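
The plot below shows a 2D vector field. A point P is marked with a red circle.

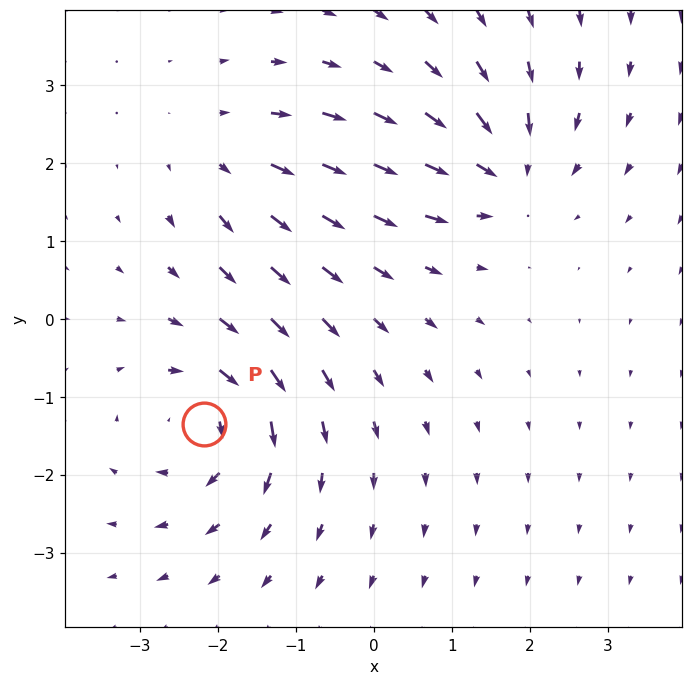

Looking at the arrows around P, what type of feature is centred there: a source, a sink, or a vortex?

At P (-2.2, -1.3) the arrows circulate clockwise. Divergence ≈0, curl about -5 — near-zero divergence with nonzero curl is a vortex.

vortex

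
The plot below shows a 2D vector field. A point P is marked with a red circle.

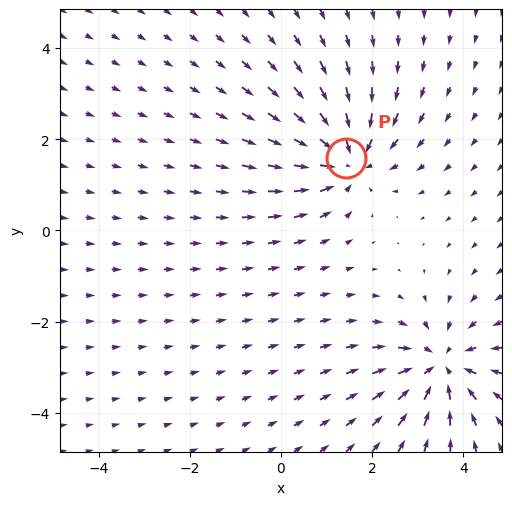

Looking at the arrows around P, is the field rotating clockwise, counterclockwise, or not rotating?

Near P at (1.4, 1.6) the arrows show no circulation. The curl there is ≈0.

not rotating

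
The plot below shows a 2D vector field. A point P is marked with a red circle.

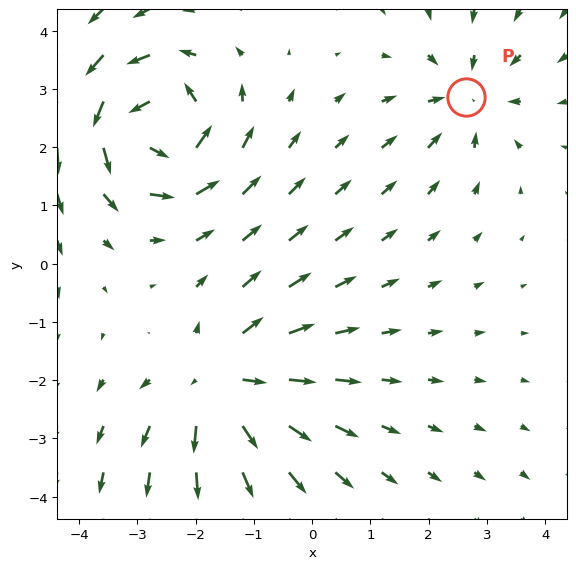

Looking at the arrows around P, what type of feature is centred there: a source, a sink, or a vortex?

sink

At P (2.6, 2.9) the arrows converge inward. Divergence about -3, curl ≈0 — negative divergence with near-zero curl is a sink.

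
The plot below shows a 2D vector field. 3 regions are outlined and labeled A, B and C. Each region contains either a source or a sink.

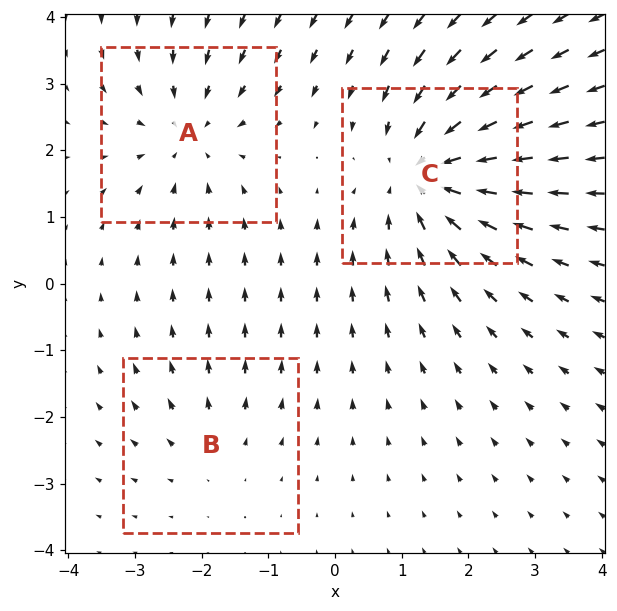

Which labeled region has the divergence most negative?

C

Divergence at each region's feature centre — A: about -3, B: about +2, C: about -5. Region C is most negative.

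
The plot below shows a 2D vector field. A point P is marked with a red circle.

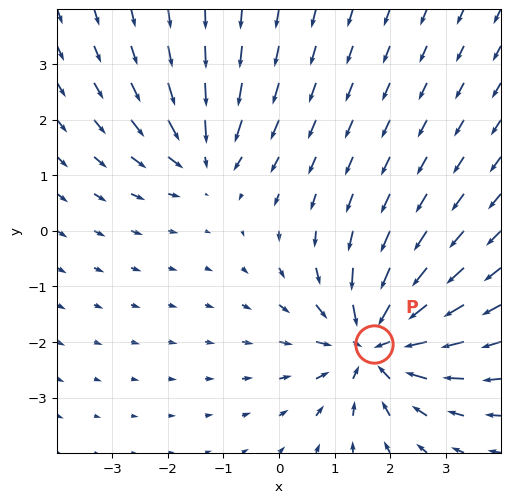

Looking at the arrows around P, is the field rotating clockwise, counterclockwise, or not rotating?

not rotating

Near P at (1.7, -2.0) the arrows show no circulation. The curl there is ≈0.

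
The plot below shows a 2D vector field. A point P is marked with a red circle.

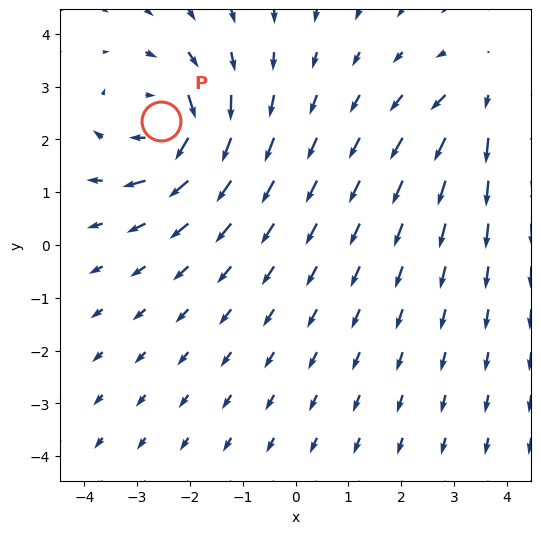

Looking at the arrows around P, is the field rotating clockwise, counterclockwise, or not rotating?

clockwise

Near P at (-2.5, 2.3) the arrows circulate clockwise. The curl (z-component) there is about -6; negative curl means clockwise rotation.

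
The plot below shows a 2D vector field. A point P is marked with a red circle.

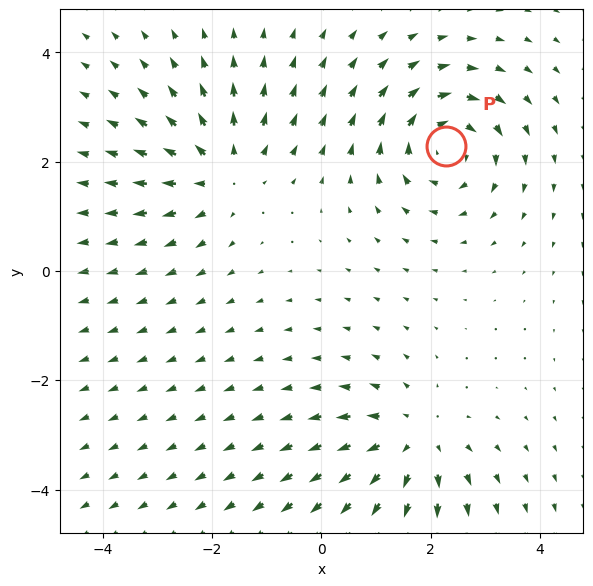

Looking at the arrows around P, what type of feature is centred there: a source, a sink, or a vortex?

At P (2.3, 2.3) the arrows circulate clockwise. Divergence ≈0, curl about -6 — near-zero divergence with nonzero curl is a vortex.

vortex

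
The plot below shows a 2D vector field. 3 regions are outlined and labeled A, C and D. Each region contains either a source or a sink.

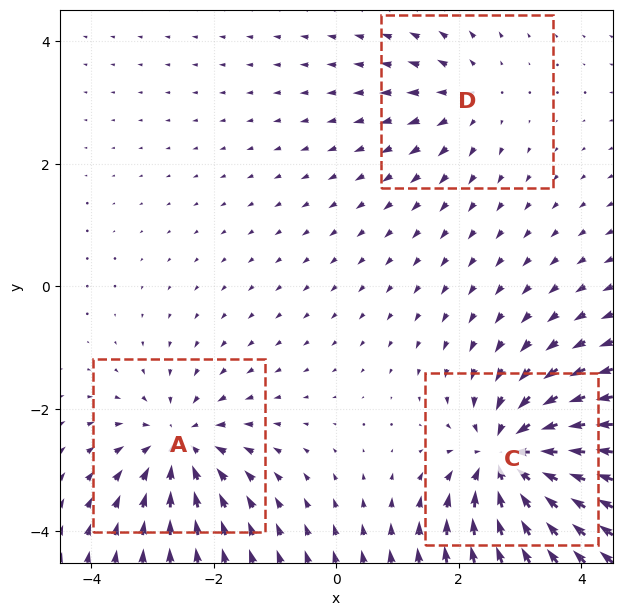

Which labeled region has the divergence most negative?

C

Divergence at each region's feature centre — A: about -4, C: about -6, D: about +2. Region C is most negative.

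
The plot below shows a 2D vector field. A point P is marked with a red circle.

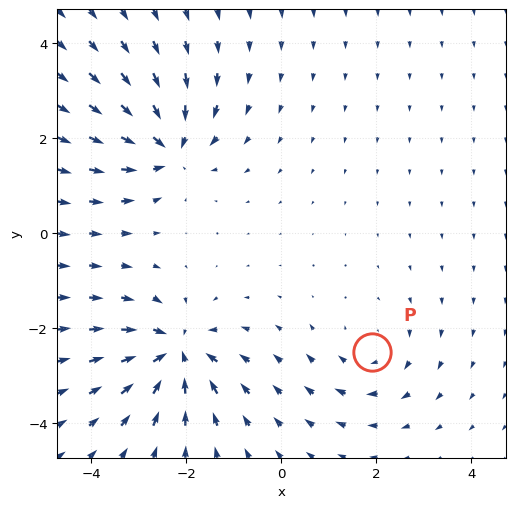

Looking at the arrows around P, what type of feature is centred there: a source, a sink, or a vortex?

At P (1.9, -2.5) the arrows circulate clockwise. Divergence ≈0, curl about -3 — near-zero divergence with nonzero curl is a vortex.

vortex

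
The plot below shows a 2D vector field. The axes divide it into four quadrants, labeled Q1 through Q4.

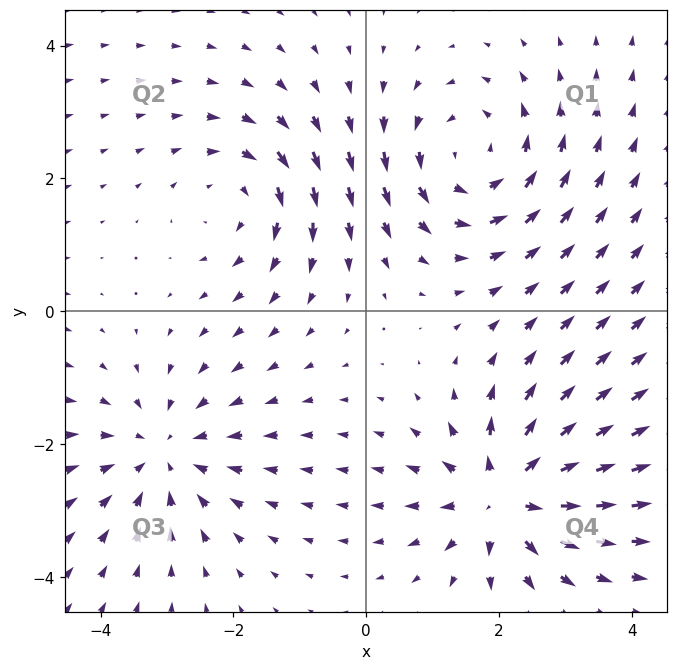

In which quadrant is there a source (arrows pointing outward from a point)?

The source sits at approximately (2.1, -2.8), which lies in quadrant Q4. The divergence there is about +6, positive as expected for a source.

Q4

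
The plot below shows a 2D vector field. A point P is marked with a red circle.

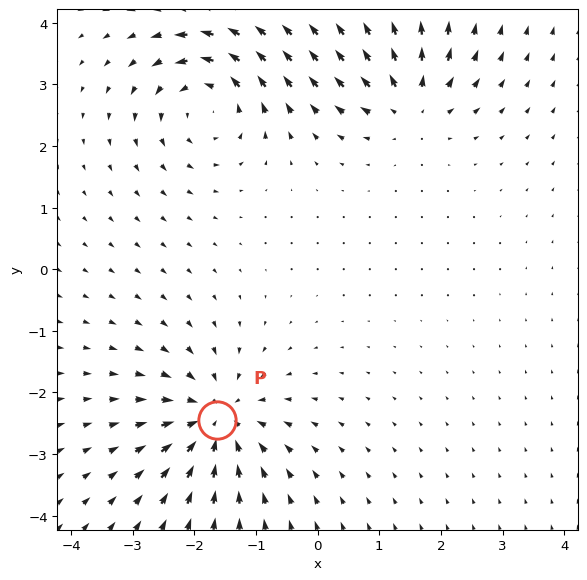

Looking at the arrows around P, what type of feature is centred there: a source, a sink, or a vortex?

At P (-1.6, -2.4) the arrows converge inward. Divergence about -6, curl ≈0 — negative divergence with near-zero curl is a sink.

sink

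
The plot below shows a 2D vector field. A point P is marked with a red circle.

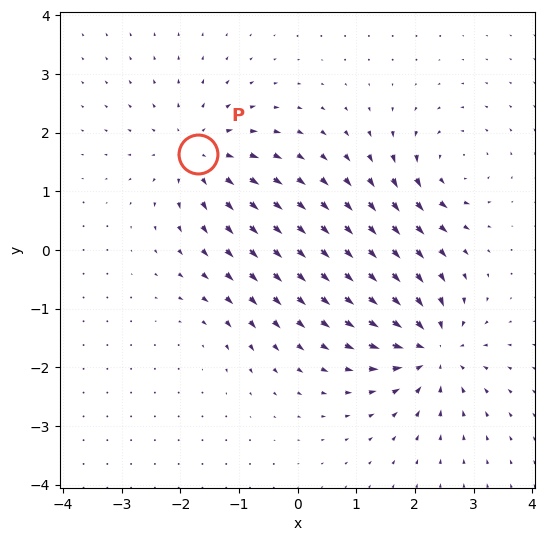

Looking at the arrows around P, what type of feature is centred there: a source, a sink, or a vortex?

source

At P (-1.7, 1.6) the arrows spread outward. Divergence about +5, curl ≈0 — positive divergence with near-zero curl is a source.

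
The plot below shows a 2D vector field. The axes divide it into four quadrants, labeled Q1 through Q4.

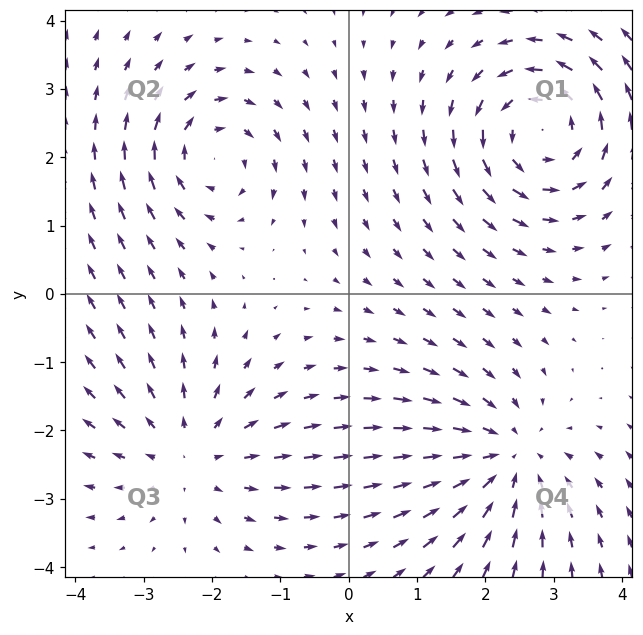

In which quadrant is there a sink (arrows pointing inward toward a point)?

Q4

The sink sits at approximately (2.3, -2.4), which lies in quadrant Q4. The divergence there is about -3, negative as expected for a sink.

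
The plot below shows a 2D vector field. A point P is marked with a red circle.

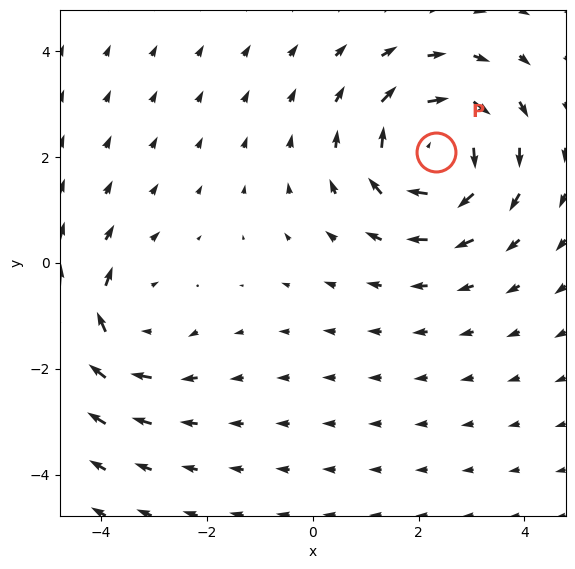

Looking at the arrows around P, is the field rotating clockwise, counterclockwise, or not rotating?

clockwise

Near P at (2.3, 2.1) the arrows circulate clockwise. The curl (z-component) there is about -4; negative curl means clockwise rotation.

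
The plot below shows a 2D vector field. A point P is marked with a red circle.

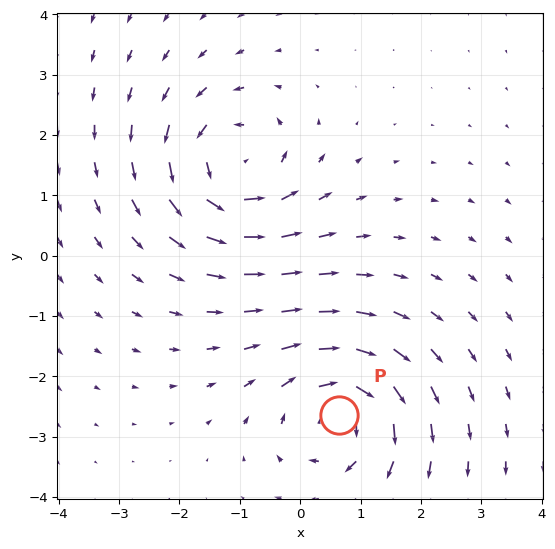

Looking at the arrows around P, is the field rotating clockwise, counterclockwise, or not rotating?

Near P at (0.6, -2.6) the arrows circulate clockwise. The curl (z-component) there is about -4; negative curl means clockwise rotation.

clockwise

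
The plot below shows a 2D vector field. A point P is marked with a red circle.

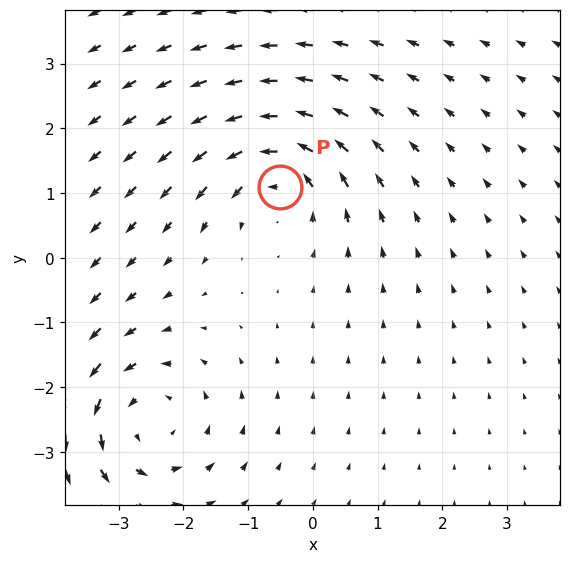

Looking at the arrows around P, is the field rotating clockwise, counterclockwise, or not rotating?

counterclockwise

Near P at (-0.5, 1.1) the arrows circulate counterclockwise. The curl (z-component) there is about +4; positive curl means counterclockwise rotation.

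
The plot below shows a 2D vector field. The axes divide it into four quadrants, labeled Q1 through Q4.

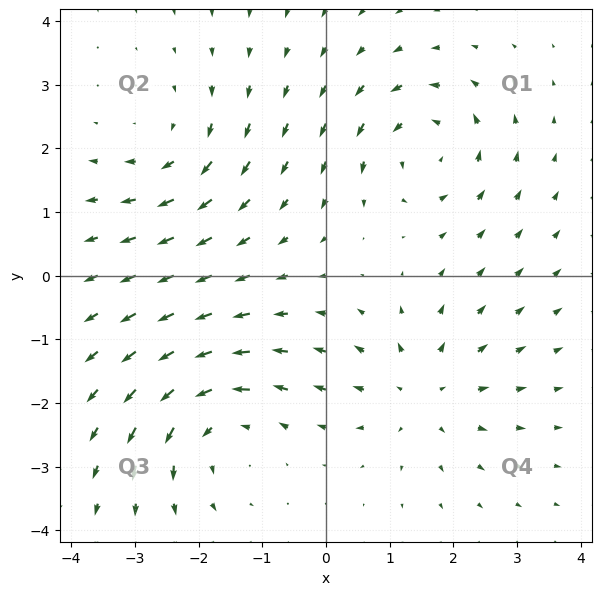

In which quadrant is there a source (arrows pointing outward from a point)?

The source sits at approximately (1.5, -1.8), which lies in quadrant Q4. The divergence there is about +3, positive as expected for a source.

Q4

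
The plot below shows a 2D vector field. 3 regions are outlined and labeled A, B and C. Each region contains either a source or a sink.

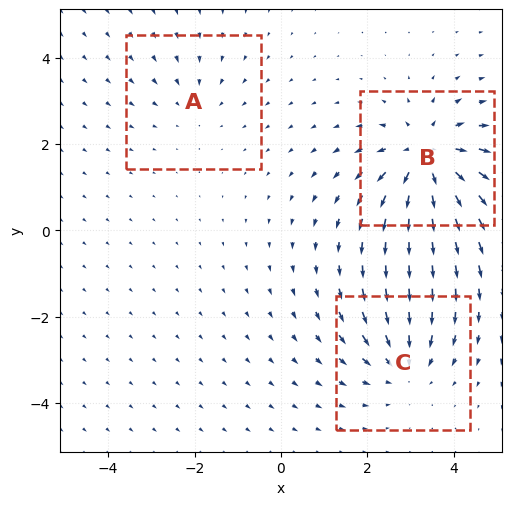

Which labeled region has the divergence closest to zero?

Divergence at each region's feature centre — A: about -2, B: about +5, C: about -3. Region A is closest to zero.

A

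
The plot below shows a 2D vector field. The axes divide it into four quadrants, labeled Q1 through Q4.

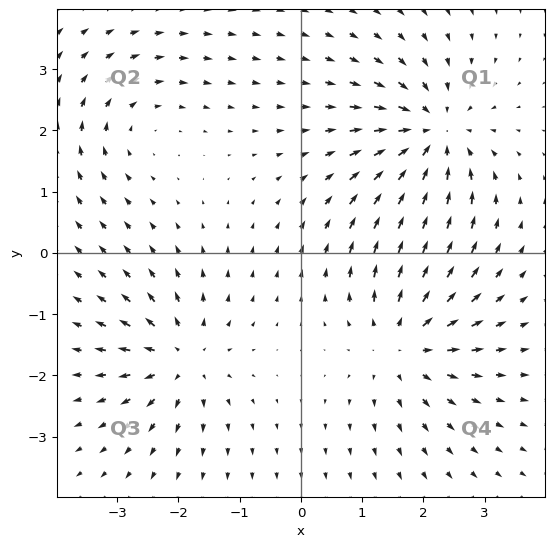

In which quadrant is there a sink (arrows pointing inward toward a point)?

The sink sits at approximately (2.2, 1.9), which lies in quadrant Q1. The divergence there is about -6, negative as expected for a sink.

Q1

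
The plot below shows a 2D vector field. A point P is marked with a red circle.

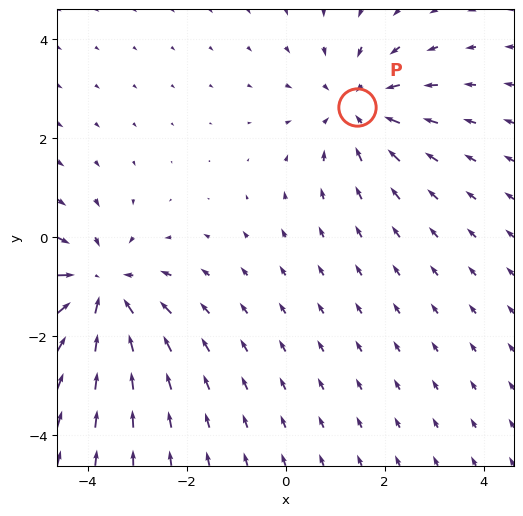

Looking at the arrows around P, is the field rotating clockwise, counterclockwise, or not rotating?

Near P at (1.4, 2.6) the arrows show no circulation. The curl there is ≈0.

not rotating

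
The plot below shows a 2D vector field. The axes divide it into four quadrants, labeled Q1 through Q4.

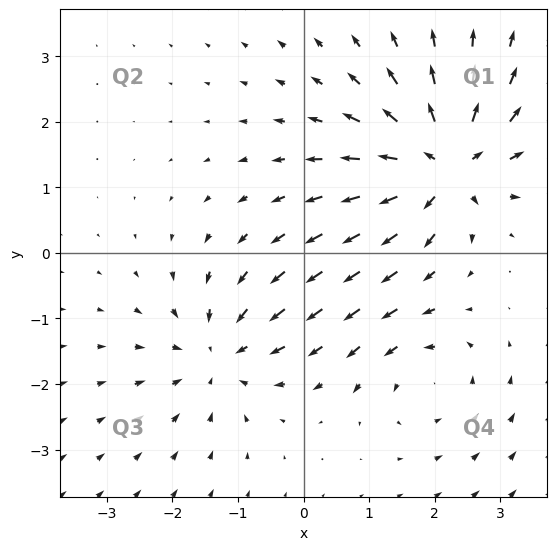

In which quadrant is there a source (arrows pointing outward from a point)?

Q1

The source sits at approximately (2.1, 1.4), which lies in quadrant Q1. The divergence there is about +7, positive as expected for a source.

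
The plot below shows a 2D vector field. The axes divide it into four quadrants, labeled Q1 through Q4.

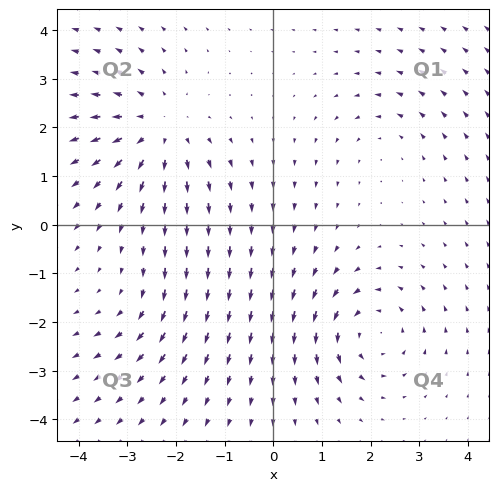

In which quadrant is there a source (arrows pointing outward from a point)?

Q2

The source sits at approximately (-2.4, 2.0), which lies in quadrant Q2. The divergence there is about +4, positive as expected for a source.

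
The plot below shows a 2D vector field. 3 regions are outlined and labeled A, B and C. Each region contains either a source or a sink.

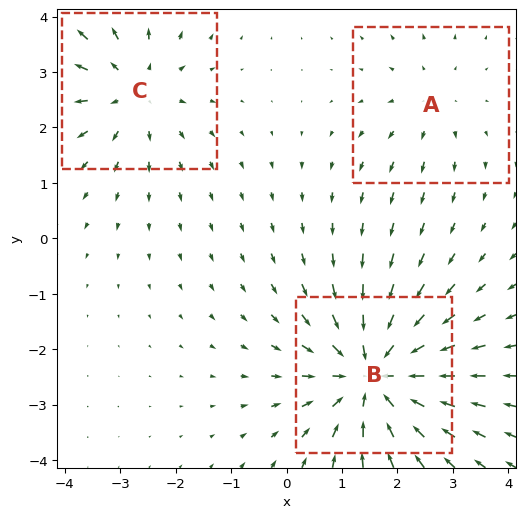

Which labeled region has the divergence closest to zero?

A

Divergence at each region's feature centre — A: about +2, B: about -5, C: about +3. Region A is closest to zero.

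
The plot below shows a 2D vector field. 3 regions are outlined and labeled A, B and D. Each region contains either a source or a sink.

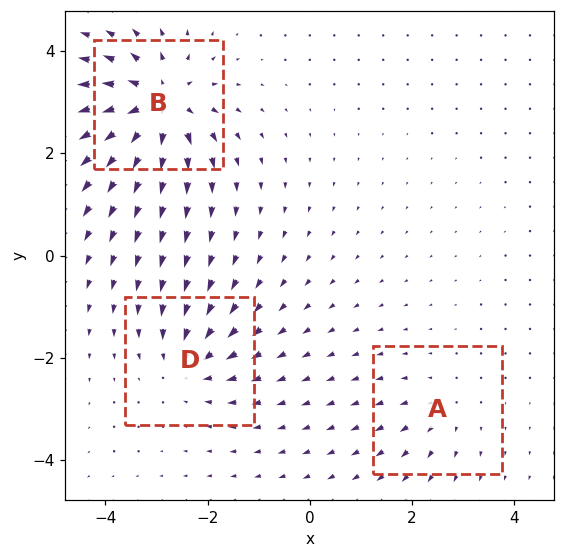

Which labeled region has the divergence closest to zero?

Divergence at each region's feature centre — A: about +2, B: about +7, D: about -4. Region A is closest to zero.

A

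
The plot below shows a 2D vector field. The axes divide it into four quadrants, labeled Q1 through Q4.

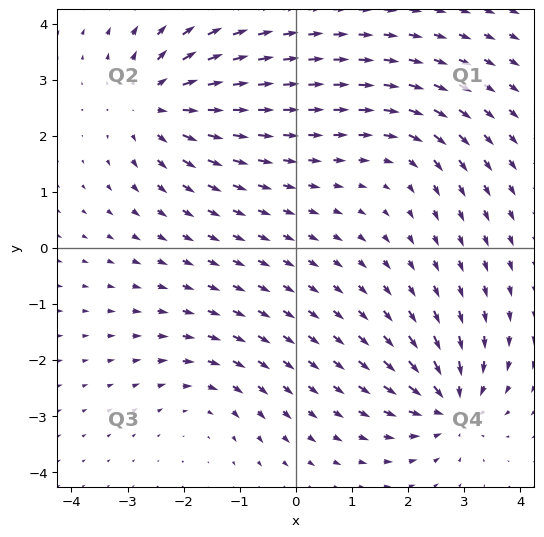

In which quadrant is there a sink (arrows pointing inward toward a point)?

Q4

The sink sits at approximately (2.7, -2.8), which lies in quadrant Q4. The divergence there is about -6, negative as expected for a sink.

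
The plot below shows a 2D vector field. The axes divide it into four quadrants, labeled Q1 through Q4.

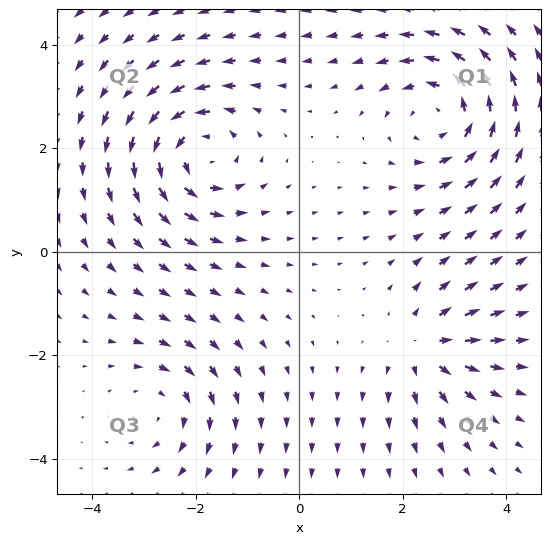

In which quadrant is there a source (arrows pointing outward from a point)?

The source sits at approximately (2.4, -1.8), which lies in quadrant Q4. The divergence there is about +4, positive as expected for a source.

Q4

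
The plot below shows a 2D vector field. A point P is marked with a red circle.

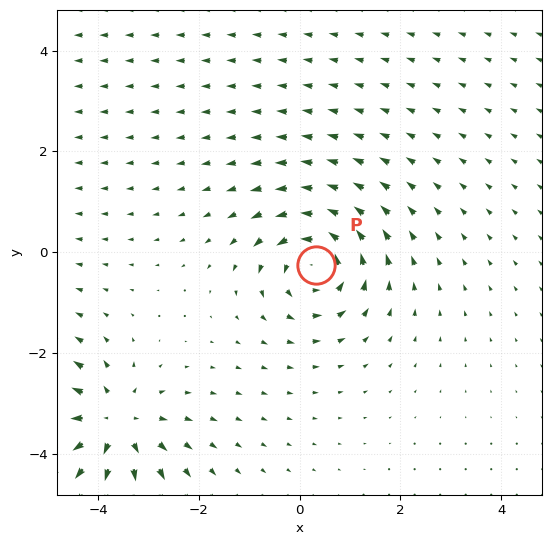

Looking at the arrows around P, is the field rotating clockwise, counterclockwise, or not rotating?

counterclockwise

Near P at (0.3, -0.3) the arrows circulate counterclockwise. The curl (z-component) there is about +5; positive curl means counterclockwise rotation.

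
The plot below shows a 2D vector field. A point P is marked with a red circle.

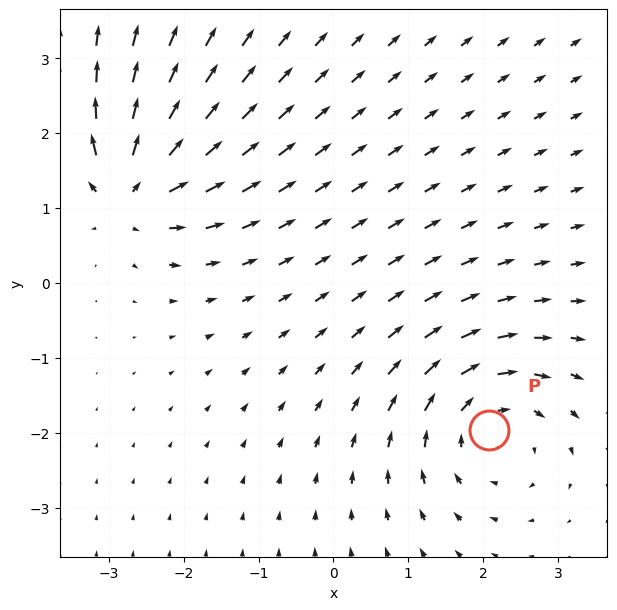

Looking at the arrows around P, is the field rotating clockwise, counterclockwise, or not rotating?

Near P at (2.1, -2.0) the arrows circulate clockwise. The curl (z-component) there is about -3; negative curl means clockwise rotation.

clockwise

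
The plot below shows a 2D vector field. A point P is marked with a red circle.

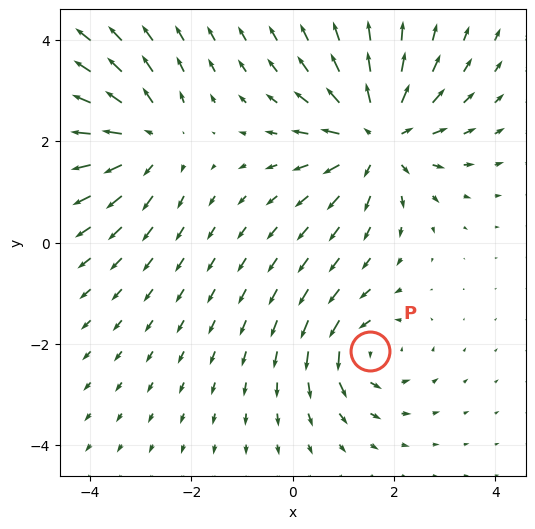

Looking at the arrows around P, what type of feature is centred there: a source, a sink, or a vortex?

At P (1.5, -2.1) the arrows circulate counterclockwise. Divergence ≈0, curl about +4 — near-zero divergence with nonzero curl is a vortex.

vortex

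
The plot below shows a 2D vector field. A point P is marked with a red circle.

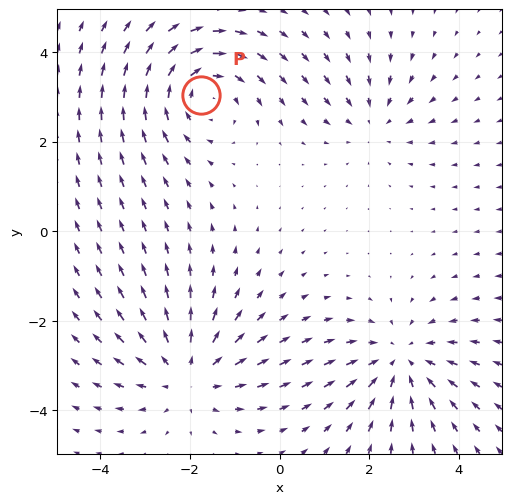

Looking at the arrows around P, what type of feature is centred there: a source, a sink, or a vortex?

At P (-1.7, 3.0) the arrows circulate clockwise. Divergence ≈0, curl about -4 — near-zero divergence with nonzero curl is a vortex.

vortex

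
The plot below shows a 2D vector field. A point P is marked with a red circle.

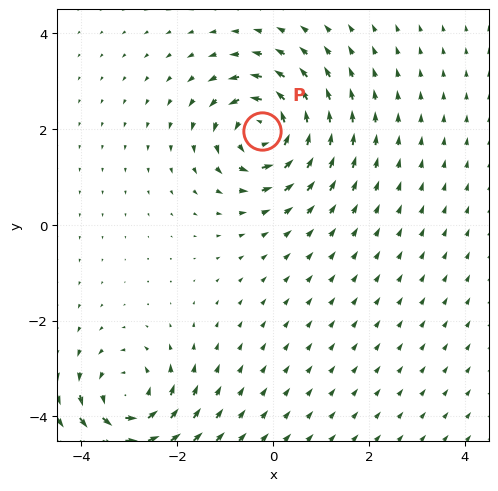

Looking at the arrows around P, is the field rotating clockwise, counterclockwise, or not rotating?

counterclockwise

Near P at (-0.2, 2.0) the arrows circulate counterclockwise. The curl (z-component) there is about +5; positive curl means counterclockwise rotation.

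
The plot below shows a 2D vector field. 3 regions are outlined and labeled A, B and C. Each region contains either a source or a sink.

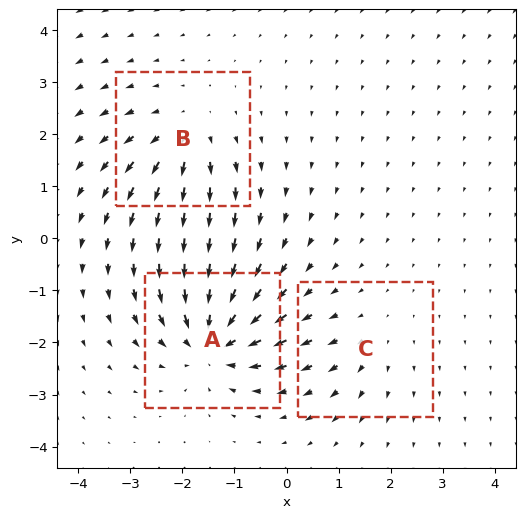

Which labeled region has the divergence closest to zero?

Divergence at each region's feature centre — A: about -6, B: about +4, C: about +2. Region C is closest to zero.

C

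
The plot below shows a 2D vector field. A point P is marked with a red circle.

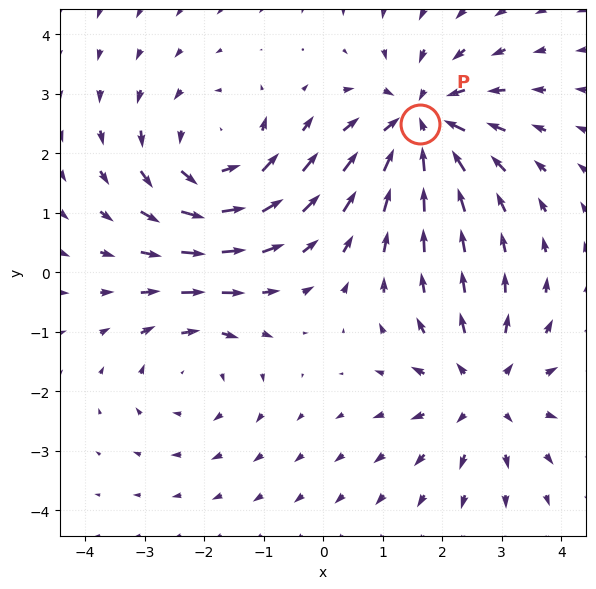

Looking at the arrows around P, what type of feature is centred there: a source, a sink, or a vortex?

sink

At P (1.6, 2.5) the arrows converge inward. Divergence about -4, curl ≈0 — negative divergence with near-zero curl is a sink.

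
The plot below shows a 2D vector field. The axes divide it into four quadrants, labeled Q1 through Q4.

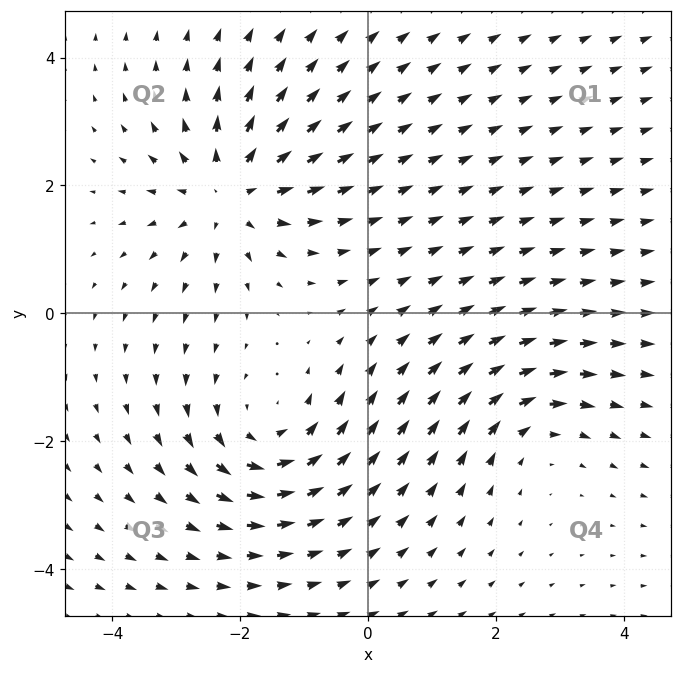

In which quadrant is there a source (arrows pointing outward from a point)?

Q2

The source sits at approximately (-2.2, 1.9), which lies in quadrant Q2. The divergence there is about +4, positive as expected for a source.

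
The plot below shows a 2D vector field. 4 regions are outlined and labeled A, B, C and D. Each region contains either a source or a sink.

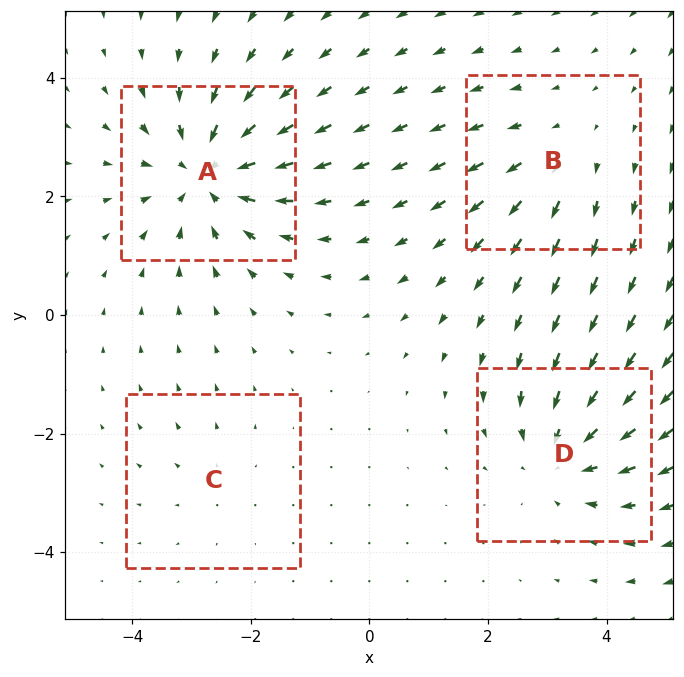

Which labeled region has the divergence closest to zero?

Divergence at each region's feature centre — A: about -6, B: about +3, C: about +2, D: about -4. Region C is closest to zero.

C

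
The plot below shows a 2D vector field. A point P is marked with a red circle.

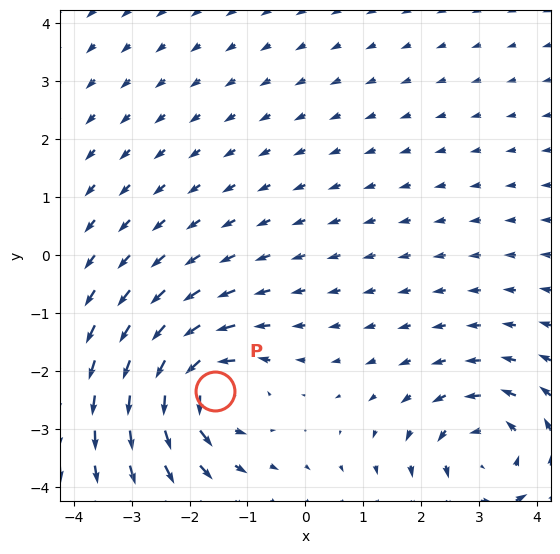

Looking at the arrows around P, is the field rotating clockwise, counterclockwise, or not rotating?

Near P at (-1.6, -2.3) the arrows circulate counterclockwise. The curl (z-component) there is about +7; positive curl means counterclockwise rotation.

counterclockwise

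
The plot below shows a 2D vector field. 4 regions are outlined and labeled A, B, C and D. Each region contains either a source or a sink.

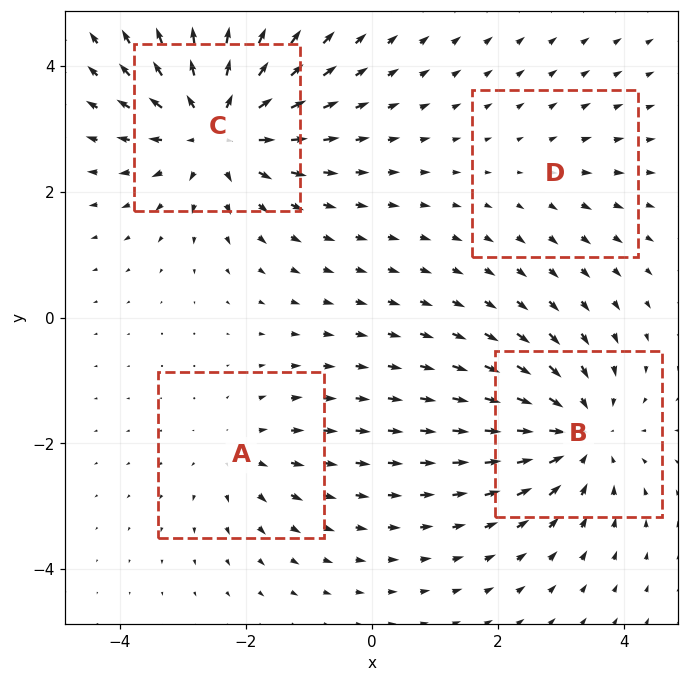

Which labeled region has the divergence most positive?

C

Divergence at each region's feature centre — A: about +3, B: about -5, C: about +6, D: about +2. Region C is most positive.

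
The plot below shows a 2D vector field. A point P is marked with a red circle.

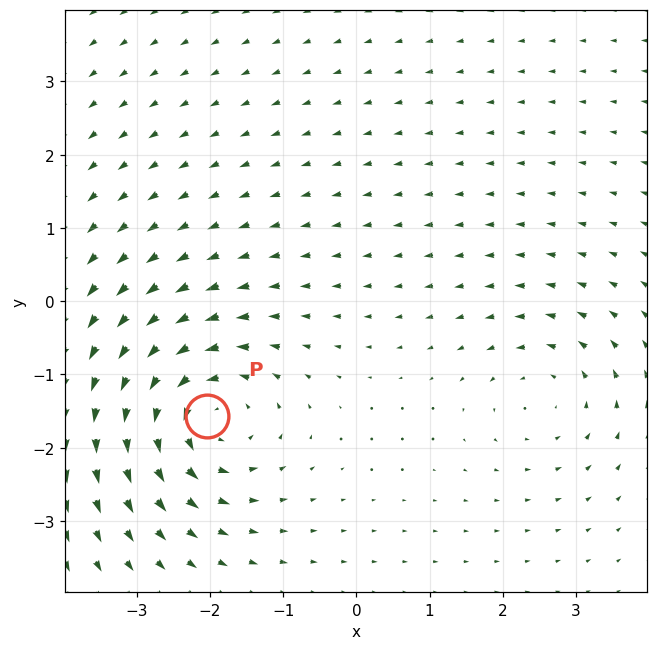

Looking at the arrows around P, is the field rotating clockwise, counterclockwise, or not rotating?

counterclockwise

Near P at (-2.0, -1.6) the arrows circulate counterclockwise. The curl (z-component) there is about +5; positive curl means counterclockwise rotation.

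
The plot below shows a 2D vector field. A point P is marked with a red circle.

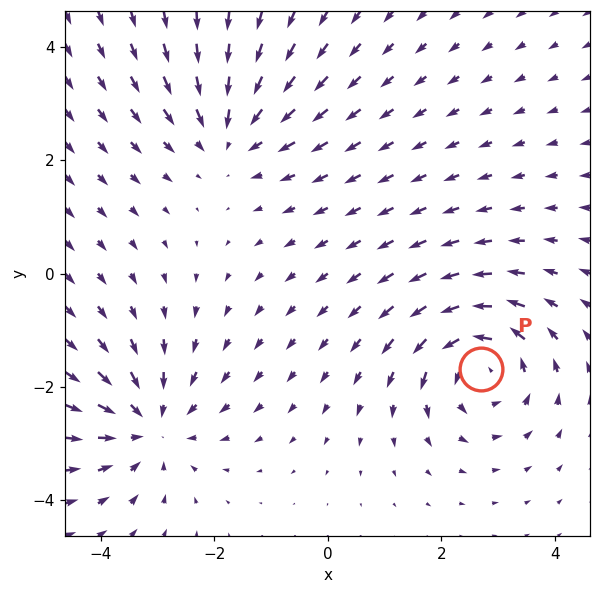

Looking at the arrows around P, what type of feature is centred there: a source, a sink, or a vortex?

At P (2.7, -1.7) the arrows circulate counterclockwise. Divergence ≈0, curl about +5 — near-zero divergence with nonzero curl is a vortex.

vortex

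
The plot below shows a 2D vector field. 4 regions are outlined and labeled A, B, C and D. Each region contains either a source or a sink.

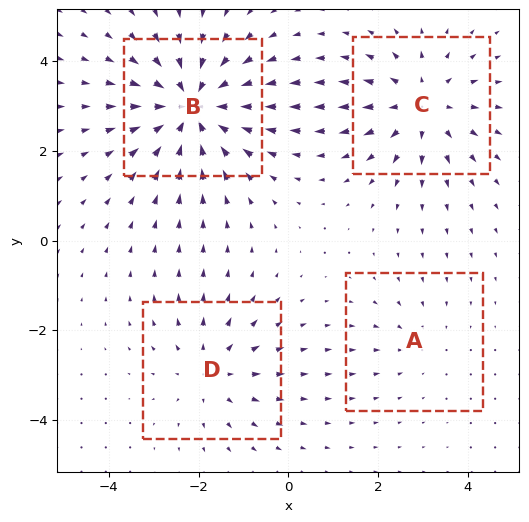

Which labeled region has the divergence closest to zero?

A

Divergence at each region's feature centre — A: about -2, B: about -6, C: about +4, D: about +3. Region A is closest to zero.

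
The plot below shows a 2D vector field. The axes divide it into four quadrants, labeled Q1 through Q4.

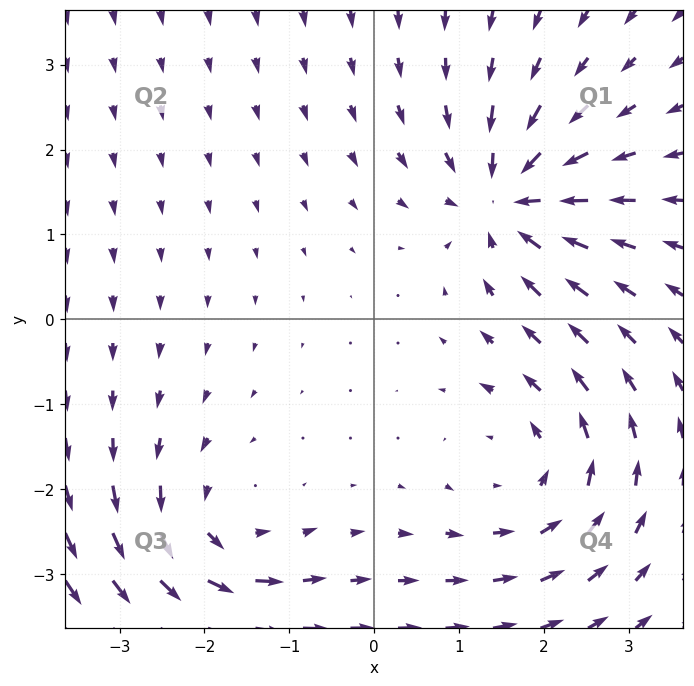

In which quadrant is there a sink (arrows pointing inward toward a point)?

The sink sits at approximately (1.6, 1.4), which lies in quadrant Q1. The divergence there is about -5, negative as expected for a sink.

Q1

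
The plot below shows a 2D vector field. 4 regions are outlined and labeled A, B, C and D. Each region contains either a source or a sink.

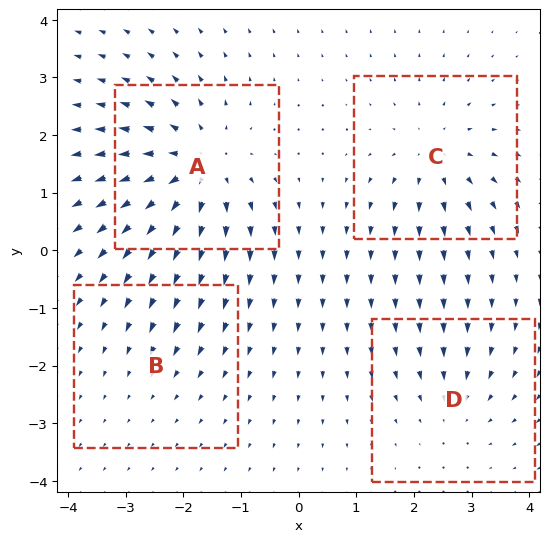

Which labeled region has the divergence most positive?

Divergence at each region's feature centre — A: about +7, B: about -2, C: about +5, D: about -3. Region A is most positive.

A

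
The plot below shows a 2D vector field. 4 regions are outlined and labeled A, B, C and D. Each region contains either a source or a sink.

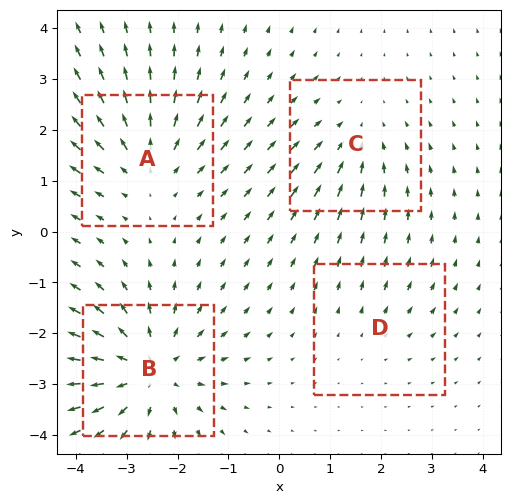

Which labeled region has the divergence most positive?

Divergence at each region's feature centre — A: about +4, B: about +6, C: about -3, D: about +2. Region B is most positive.

B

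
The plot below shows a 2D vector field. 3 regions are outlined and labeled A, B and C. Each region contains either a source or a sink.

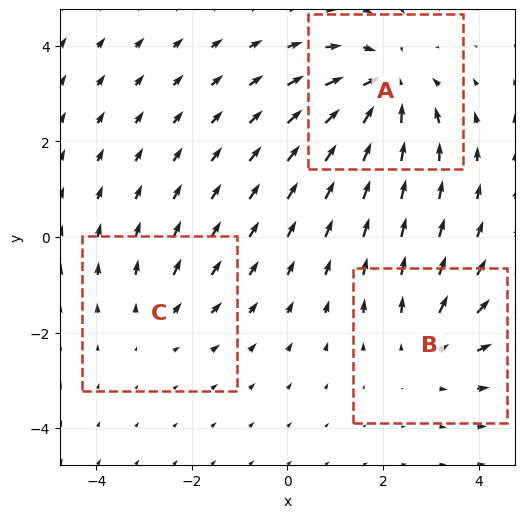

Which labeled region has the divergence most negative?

Divergence at each region's feature centre — A: about -4, B: about +3, C: about +2. Region A is most negative.

A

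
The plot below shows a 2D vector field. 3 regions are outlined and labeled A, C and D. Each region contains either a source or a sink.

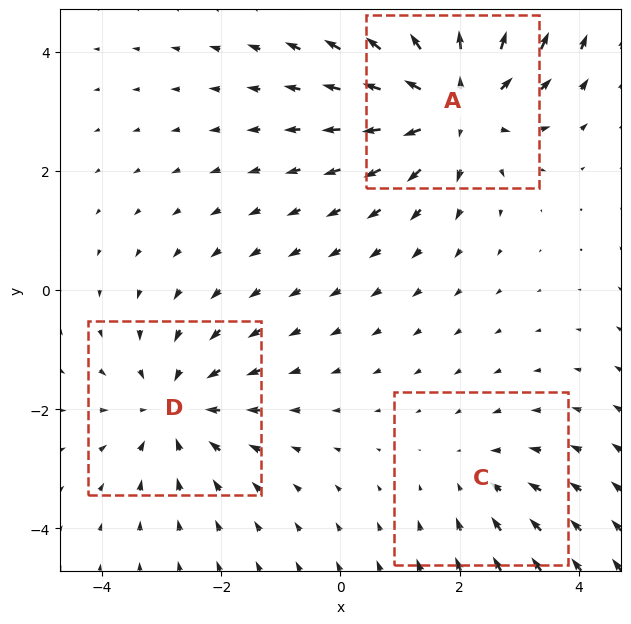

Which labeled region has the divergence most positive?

A

Divergence at each region's feature centre — A: about +5, C: about -2, D: about -3. Region A is most positive.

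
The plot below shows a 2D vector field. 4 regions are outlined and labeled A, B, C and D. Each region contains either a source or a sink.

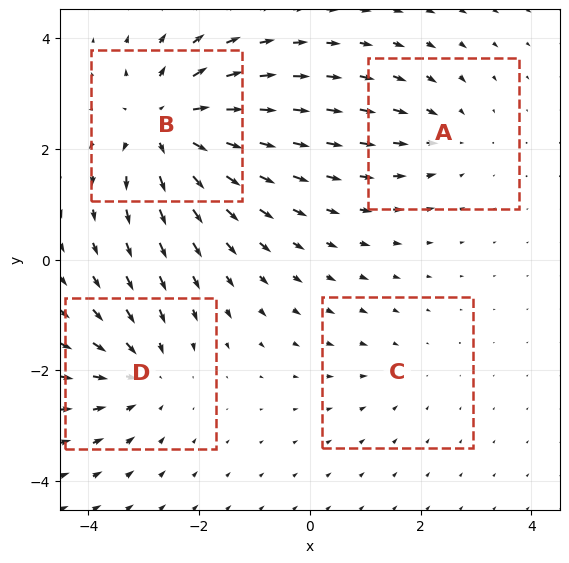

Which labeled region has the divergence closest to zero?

C

Divergence at each region's feature centre — A: about -3, B: about +7, C: about -2, D: about -4. Region C is closest to zero.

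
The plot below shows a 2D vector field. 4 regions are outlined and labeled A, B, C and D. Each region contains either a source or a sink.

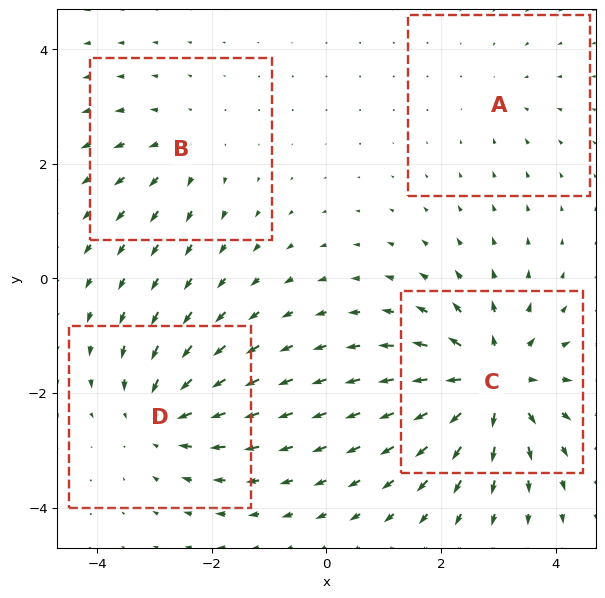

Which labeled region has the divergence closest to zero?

Divergence at each region's feature centre — A: about -2, B: about +3, C: about +7, D: about -5. Region A is closest to zero.

A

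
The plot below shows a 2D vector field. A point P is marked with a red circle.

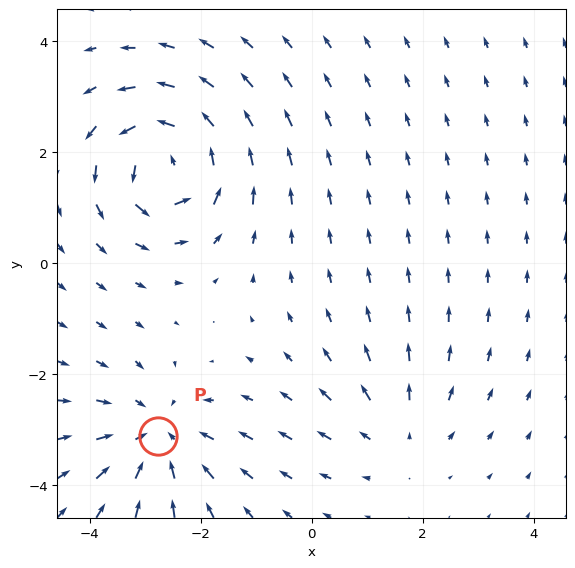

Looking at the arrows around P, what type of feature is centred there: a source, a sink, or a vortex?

sink

At P (-2.8, -3.1) the arrows converge inward. Divergence about -4, curl ≈0 — negative divergence with near-zero curl is a sink.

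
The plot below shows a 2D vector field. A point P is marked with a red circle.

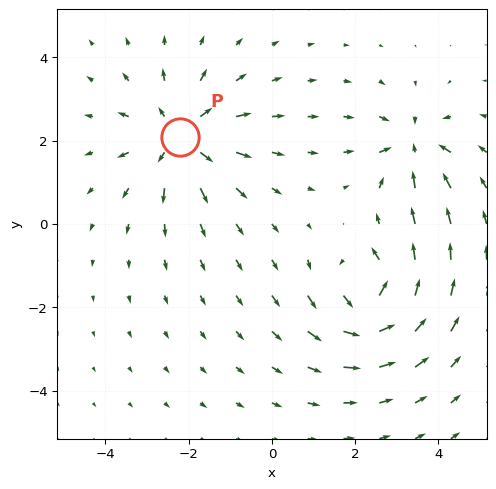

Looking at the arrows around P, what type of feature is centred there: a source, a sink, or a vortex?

At P (-2.2, 2.1) the arrows spread outward. Divergence about +5, curl ≈0 — positive divergence with near-zero curl is a source.

source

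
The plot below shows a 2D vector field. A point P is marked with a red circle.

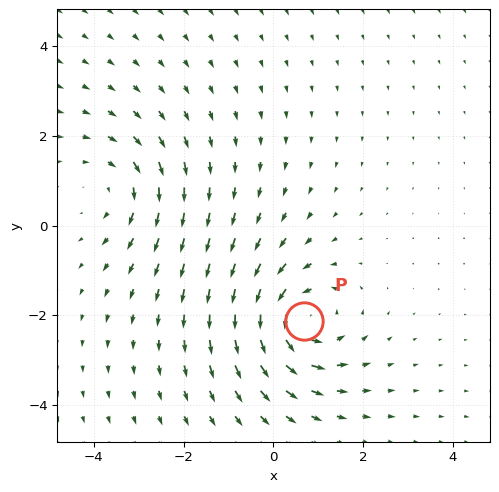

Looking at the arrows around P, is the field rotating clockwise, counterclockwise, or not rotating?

counterclockwise

Near P at (0.7, -2.1) the arrows circulate counterclockwise. The curl (z-component) there is about +6; positive curl means counterclockwise rotation.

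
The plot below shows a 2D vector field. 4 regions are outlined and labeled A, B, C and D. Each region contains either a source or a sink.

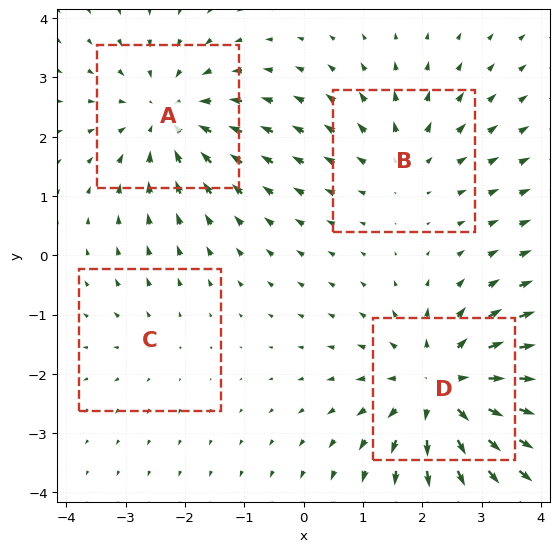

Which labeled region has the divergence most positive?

Divergence at each region's feature centre — A: about -4, B: about +3, C: about +2, D: about +6. Region D is most positive.

D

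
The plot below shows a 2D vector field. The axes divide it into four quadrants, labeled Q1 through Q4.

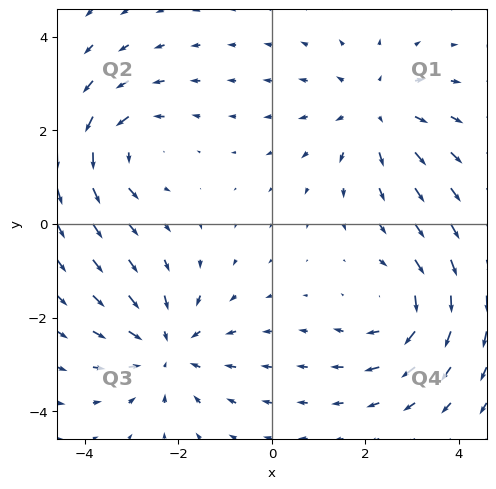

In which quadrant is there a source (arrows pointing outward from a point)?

Q1

The source sits at approximately (2.2, 2.4), which lies in quadrant Q1. The divergence there is about +2, positive as expected for a source.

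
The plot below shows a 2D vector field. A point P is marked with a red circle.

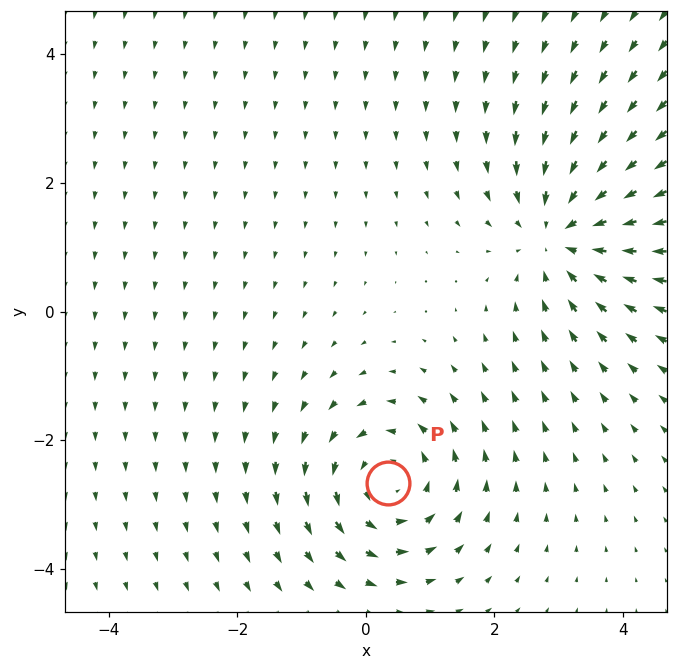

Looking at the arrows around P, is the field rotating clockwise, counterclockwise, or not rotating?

Near P at (0.3, -2.7) the arrows circulate counterclockwise. The curl (z-component) there is about +4; positive curl means counterclockwise rotation.

counterclockwise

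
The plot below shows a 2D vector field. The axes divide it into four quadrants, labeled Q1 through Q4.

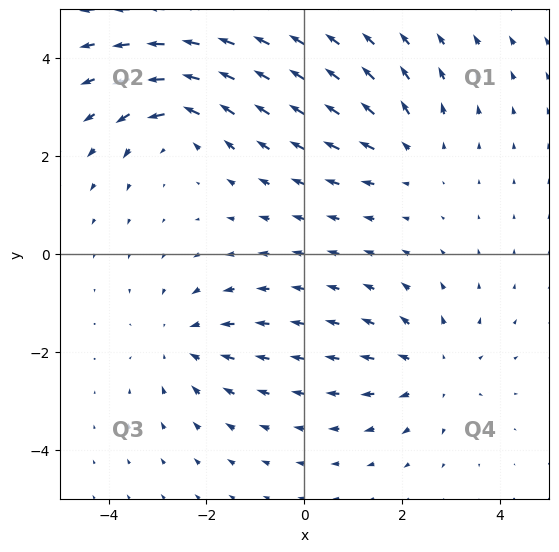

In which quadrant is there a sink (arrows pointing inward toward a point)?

The sink sits at approximately (-2.5, -1.8), which lies in quadrant Q3. The divergence there is about -3, negative as expected for a sink.

Q3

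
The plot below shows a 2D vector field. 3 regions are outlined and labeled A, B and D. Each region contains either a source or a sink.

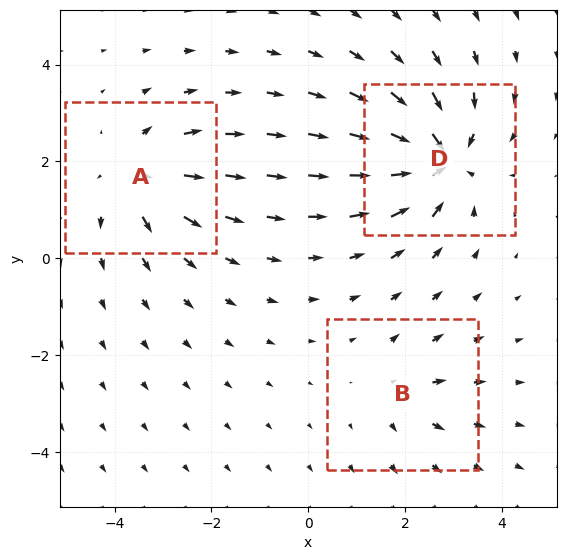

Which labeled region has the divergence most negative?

D

Divergence at each region's feature centre — A: about +4, B: about +2, D: about -6. Region D is most negative.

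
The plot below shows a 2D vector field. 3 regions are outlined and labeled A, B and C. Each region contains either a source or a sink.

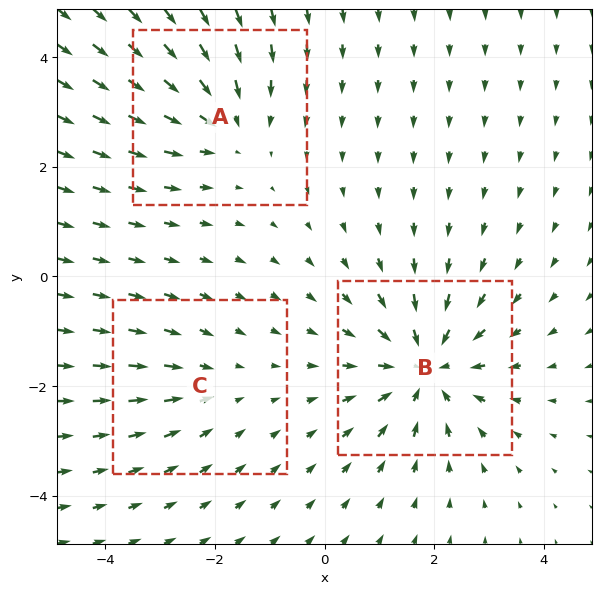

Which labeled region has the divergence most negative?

B

Divergence at each region's feature centre — A: about -3, B: about -4, C: about -2. Region B is most negative.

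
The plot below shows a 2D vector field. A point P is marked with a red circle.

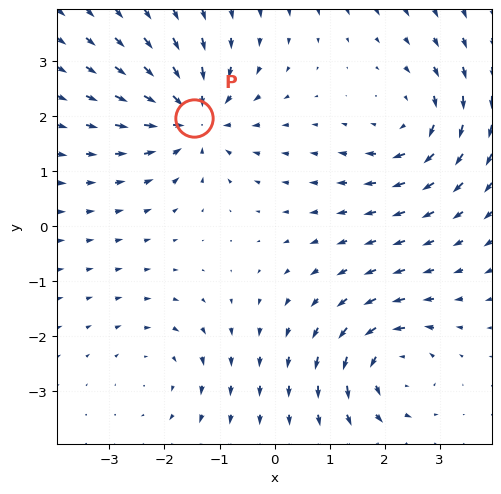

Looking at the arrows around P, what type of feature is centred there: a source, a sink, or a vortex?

sink

At P (-1.5, 2.0) the arrows converge inward. Divergence about -5, curl ≈0 — negative divergence with near-zero curl is a sink.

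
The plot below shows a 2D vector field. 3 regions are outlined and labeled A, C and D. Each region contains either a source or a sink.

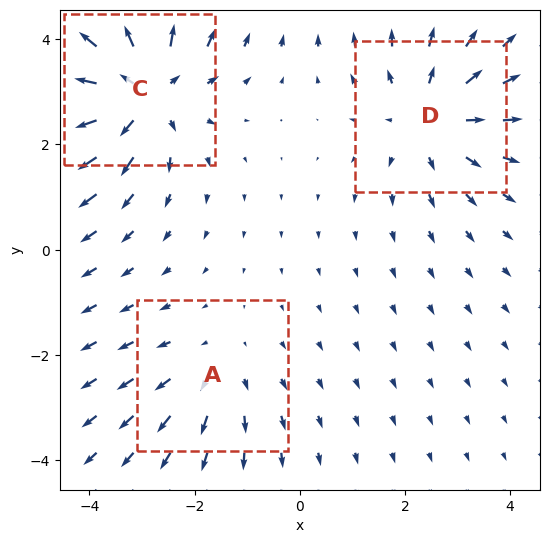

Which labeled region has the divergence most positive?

Divergence at each region's feature centre — A: about +2, C: about +4, D: about +3. Region C is most positive.

C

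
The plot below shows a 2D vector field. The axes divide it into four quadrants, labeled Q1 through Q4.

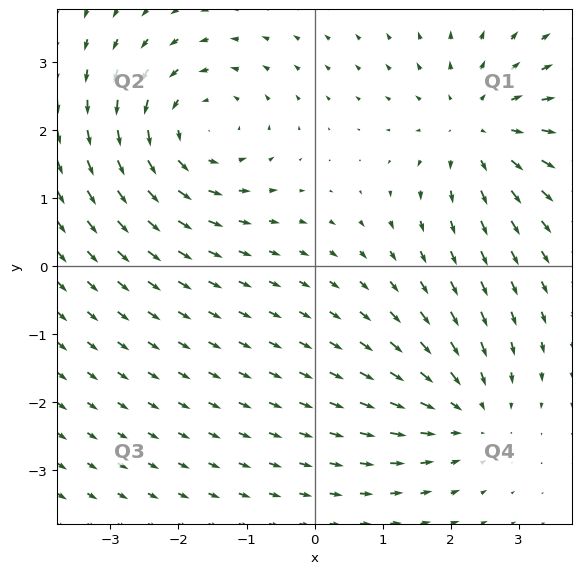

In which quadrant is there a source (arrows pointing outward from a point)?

The source sits at approximately (2.4, 2.0), which lies in quadrant Q1. The divergence there is about +4, positive as expected for a source.

Q1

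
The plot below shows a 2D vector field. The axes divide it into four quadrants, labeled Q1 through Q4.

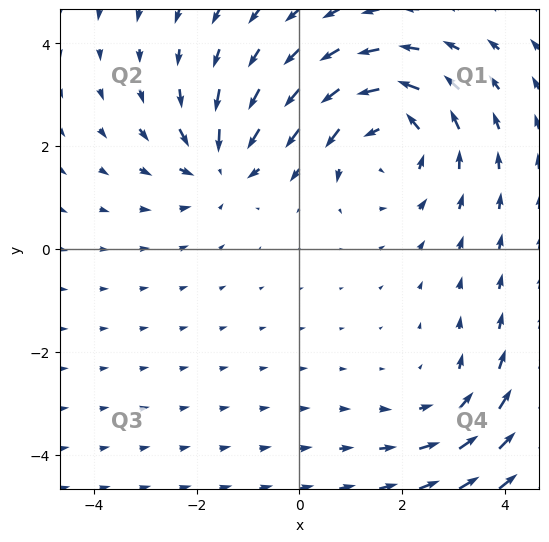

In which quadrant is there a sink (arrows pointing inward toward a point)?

The sink sits at approximately (-1.5, 1.7), which lies in quadrant Q2. The divergence there is about -4, negative as expected for a sink.

Q2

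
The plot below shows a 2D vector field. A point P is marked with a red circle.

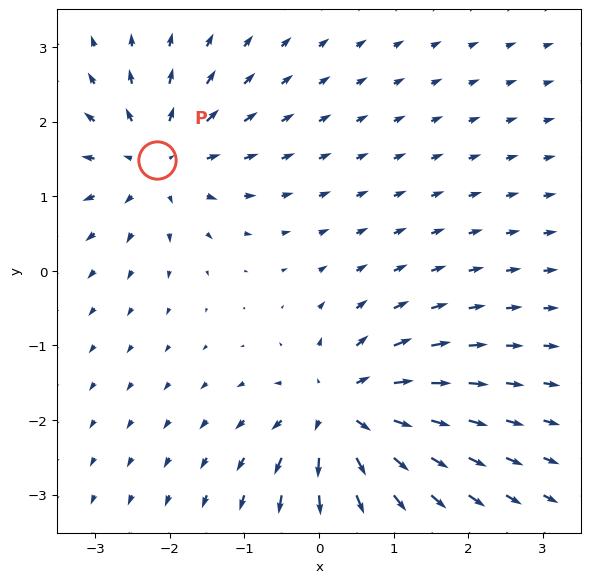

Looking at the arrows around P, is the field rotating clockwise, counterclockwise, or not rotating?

not rotating

Near P at (-2.2, 1.5) the arrows show no circulation. The curl there is ≈0.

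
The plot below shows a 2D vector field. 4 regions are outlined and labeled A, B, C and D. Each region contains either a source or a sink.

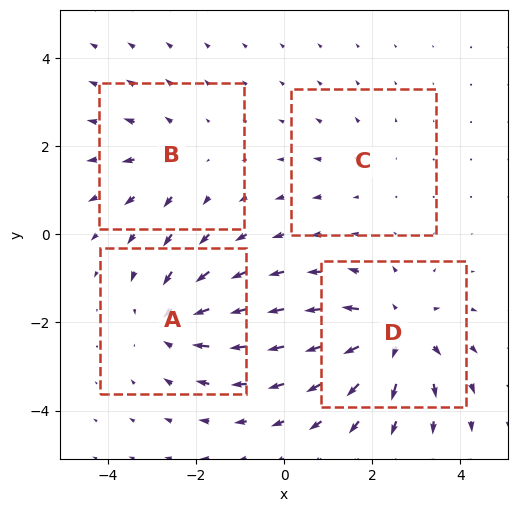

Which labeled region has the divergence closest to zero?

Divergence at each region's feature centre — A: about -5, B: about +3, C: about +2, D: about +6. Region C is closest to zero.

C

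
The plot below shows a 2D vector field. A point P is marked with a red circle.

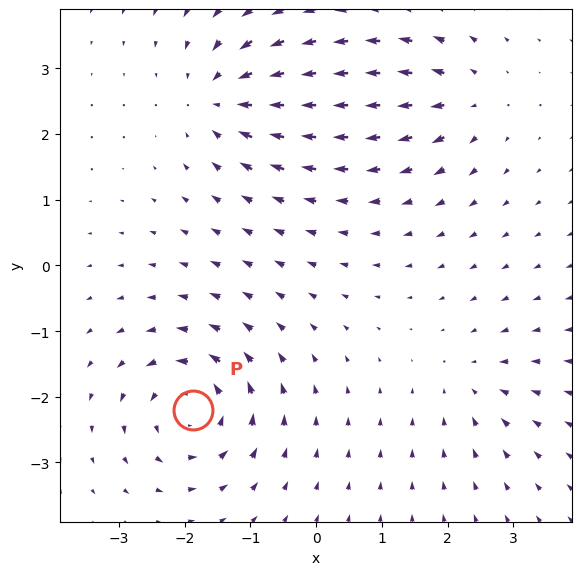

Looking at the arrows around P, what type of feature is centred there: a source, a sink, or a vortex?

vortex

At P (-1.9, -2.2) the arrows circulate counterclockwise. Divergence ≈0, curl about +7 — near-zero divergence with nonzero curl is a vortex.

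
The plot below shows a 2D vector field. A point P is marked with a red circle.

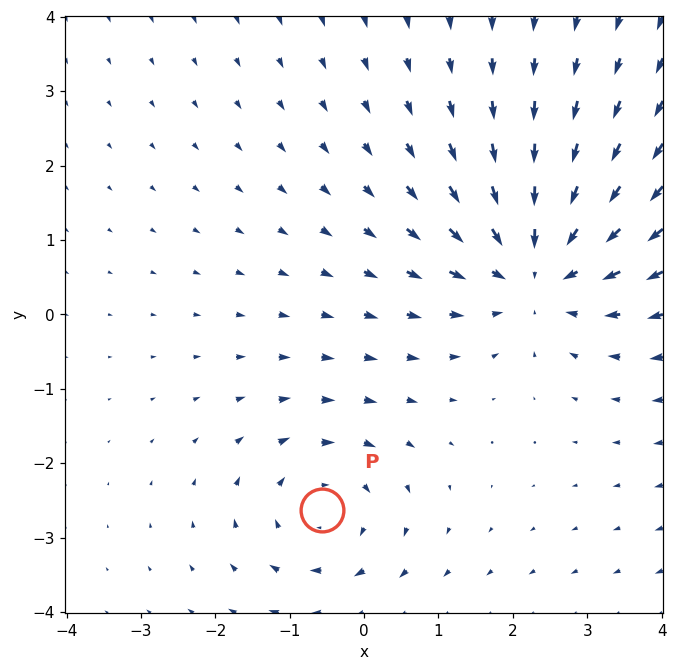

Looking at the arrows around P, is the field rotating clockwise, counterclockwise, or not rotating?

Near P at (-0.6, -2.6) the arrows circulate clockwise. The curl (z-component) there is about -3; negative curl means clockwise rotation.

clockwise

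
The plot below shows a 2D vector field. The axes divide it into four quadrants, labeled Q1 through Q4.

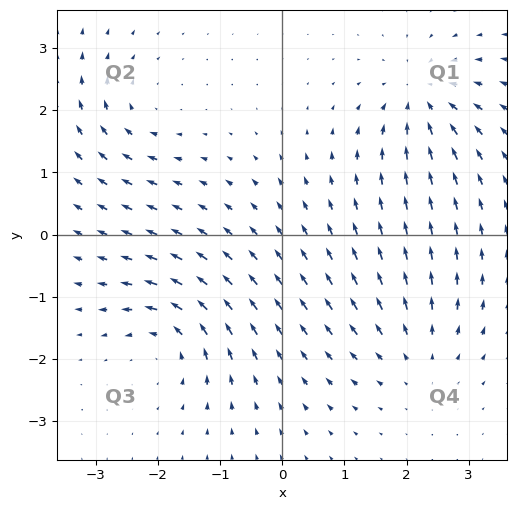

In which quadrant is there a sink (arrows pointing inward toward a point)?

The sink sits at approximately (2.3, 2.2), which lies in quadrant Q1. The divergence there is about -7, negative as expected for a sink.

Q1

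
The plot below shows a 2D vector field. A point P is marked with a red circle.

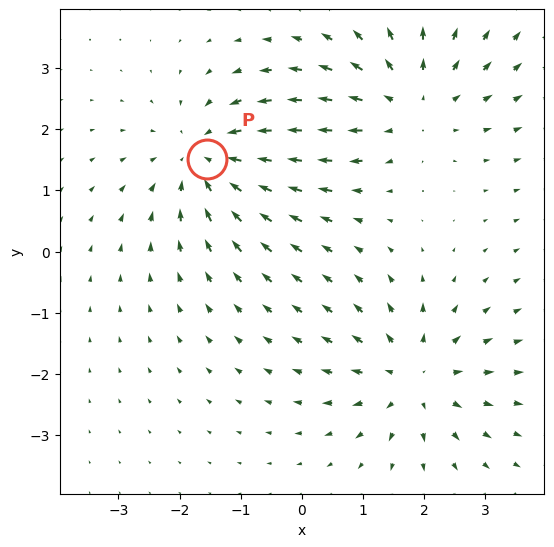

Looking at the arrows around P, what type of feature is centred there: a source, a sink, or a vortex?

sink

At P (-1.5, 1.5) the arrows converge inward. Divergence about -4, curl ≈0 — negative divergence with near-zero curl is a sink.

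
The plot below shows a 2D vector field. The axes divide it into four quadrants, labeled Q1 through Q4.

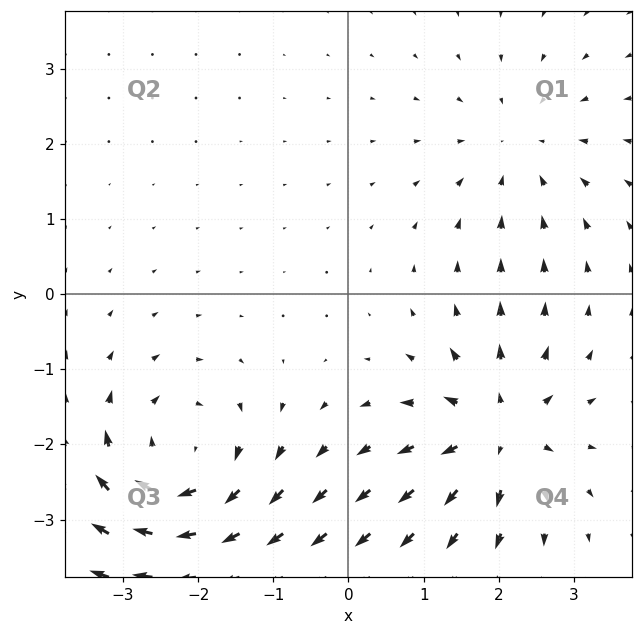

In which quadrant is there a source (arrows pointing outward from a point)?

The source sits at approximately (2.0, -1.8), which lies in quadrant Q4. The divergence there is about +5, positive as expected for a source.

Q4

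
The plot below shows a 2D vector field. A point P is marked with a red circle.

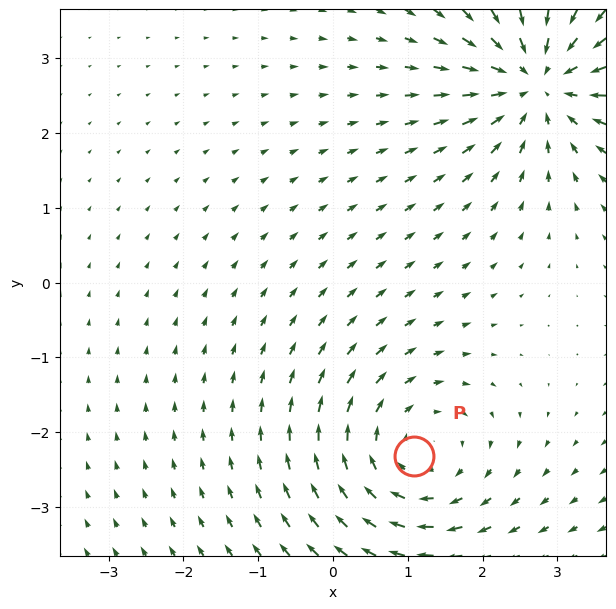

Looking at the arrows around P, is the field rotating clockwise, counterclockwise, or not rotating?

clockwise

Near P at (1.1, -2.3) the arrows circulate clockwise. The curl (z-component) there is about -3; negative curl means clockwise rotation.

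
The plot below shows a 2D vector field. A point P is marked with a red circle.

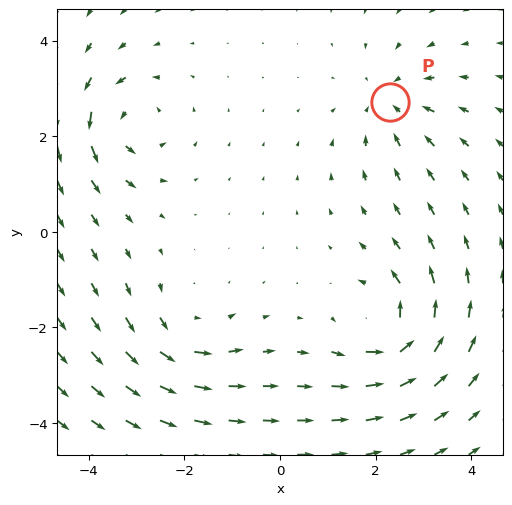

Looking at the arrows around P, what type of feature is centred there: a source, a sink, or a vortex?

At P (2.3, 2.7) the arrows converge inward. Divergence about -3, curl ≈0 — negative divergence with near-zero curl is a sink.

sink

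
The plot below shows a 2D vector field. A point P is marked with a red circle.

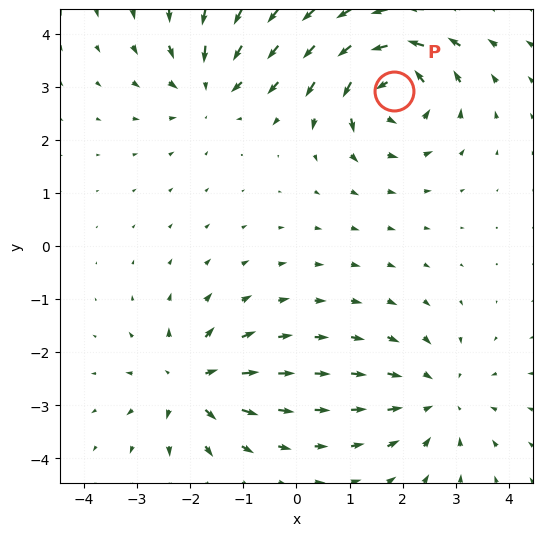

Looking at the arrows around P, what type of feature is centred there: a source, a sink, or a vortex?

At P (1.8, 2.9) the arrows circulate counterclockwise. Divergence ≈0, curl about +6 — near-zero divergence with nonzero curl is a vortex.

vortex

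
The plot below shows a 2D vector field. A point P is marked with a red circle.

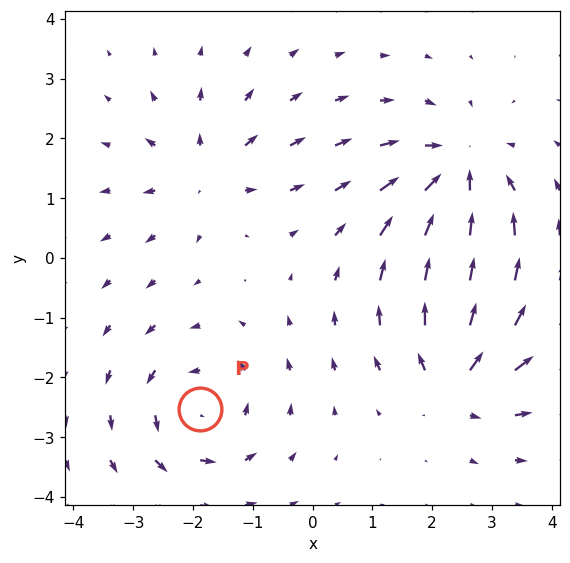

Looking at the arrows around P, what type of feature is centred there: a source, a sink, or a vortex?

At P (-1.9, -2.5) the arrows circulate counterclockwise. Divergence ≈0, curl about +5 — near-zero divergence with nonzero curl is a vortex.

vortex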